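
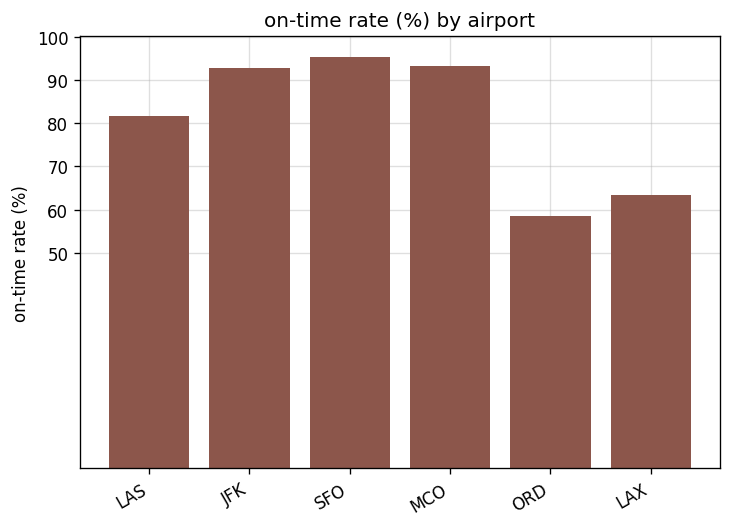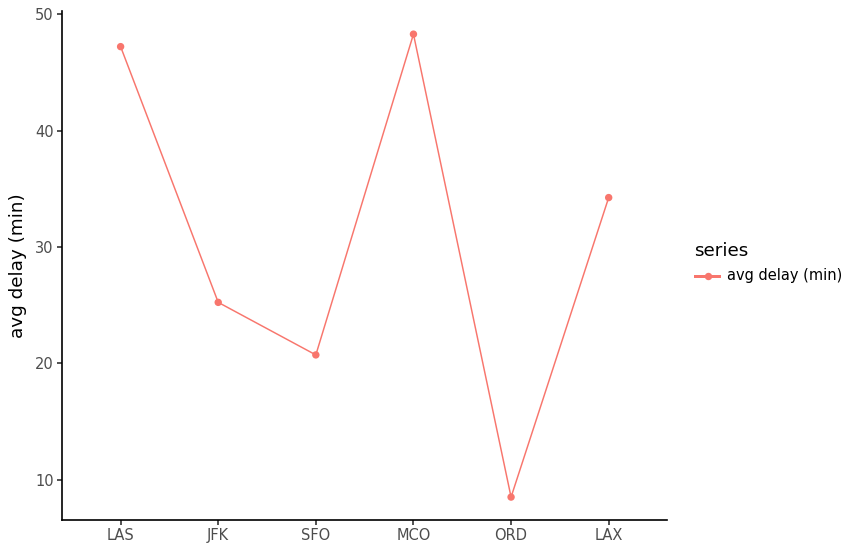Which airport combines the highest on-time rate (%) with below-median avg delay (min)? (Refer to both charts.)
Chart 2 median avg delay (min) ≈ 30; below-median airports: JFK, SFO, ORD. Among those, SFO has the highest on-time rate (%) (≈ 100).

SFO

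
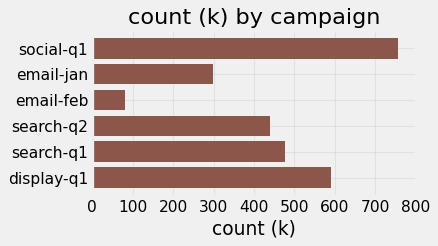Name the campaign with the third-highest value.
search-q1

Top 4: social-q1 ≈ 800, display-q1 ≈ 600, search-q1 ≈ 500, search-q2 ≈ 400.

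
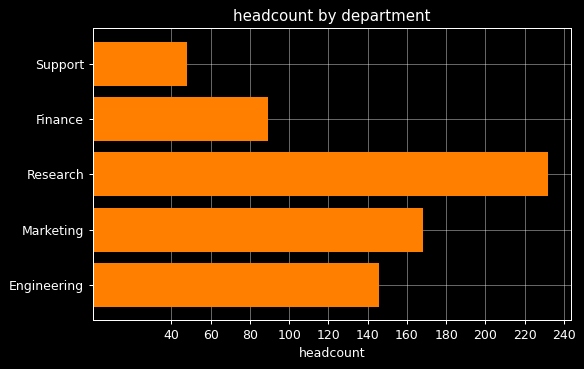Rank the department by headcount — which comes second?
Top 3: Research ≈ 240, Marketing ≈ 160, Engineering ≈ 140.

Marketing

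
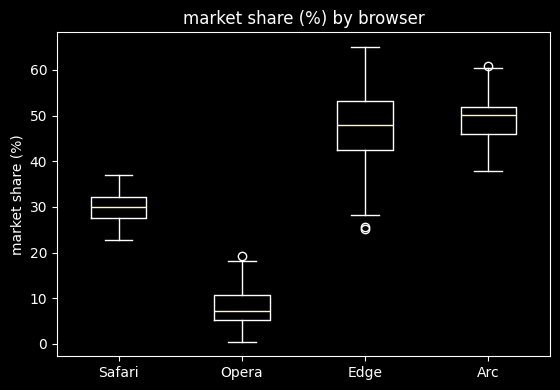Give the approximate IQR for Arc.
Q3 ≈ 50, Q1 ≈ 45; IQR ≈ 5.

≈ 5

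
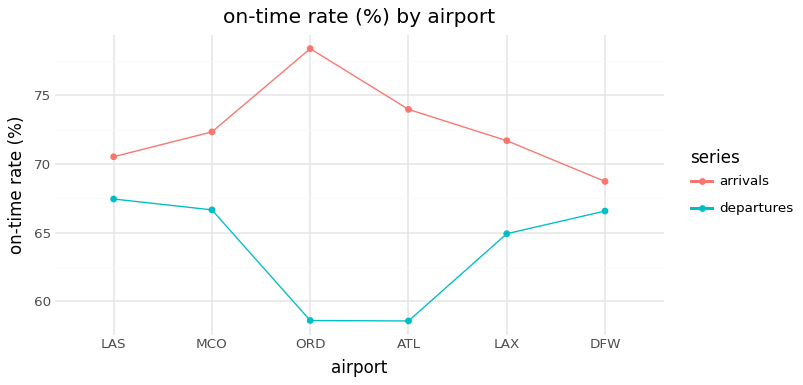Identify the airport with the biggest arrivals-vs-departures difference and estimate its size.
ORD, ≈ 20 %

ORD: arrivals ≈ 78, departures ≈ 58 → gap ≈ 20. Next-largest (ATL) is only ≈ 16.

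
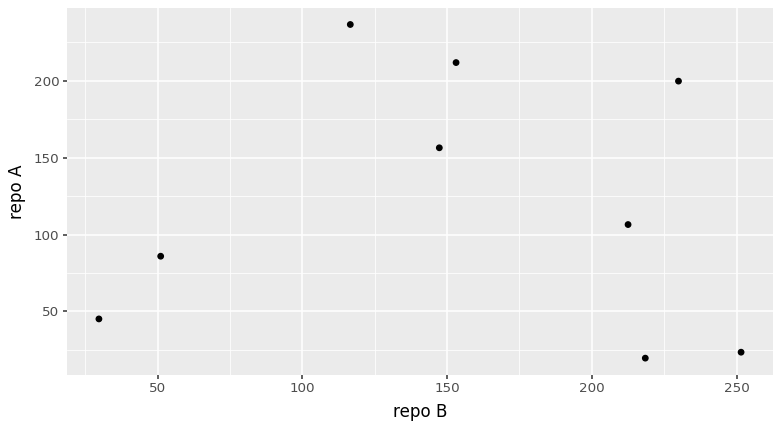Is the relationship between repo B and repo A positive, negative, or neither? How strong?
no clear correlation

Points are roughly uncorrelated; weak (|r| ≈ 0.0).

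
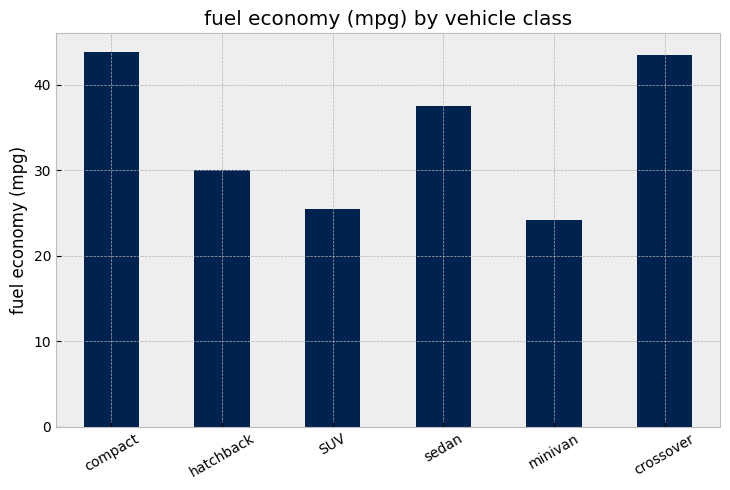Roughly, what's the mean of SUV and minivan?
(25 + 25) / 2 ≈ 25.

≈ 25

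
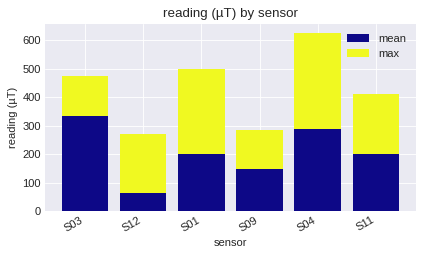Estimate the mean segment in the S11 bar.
mean top ≈ 200, bottom ≈ 0; segment ≈ 200.

≈ 200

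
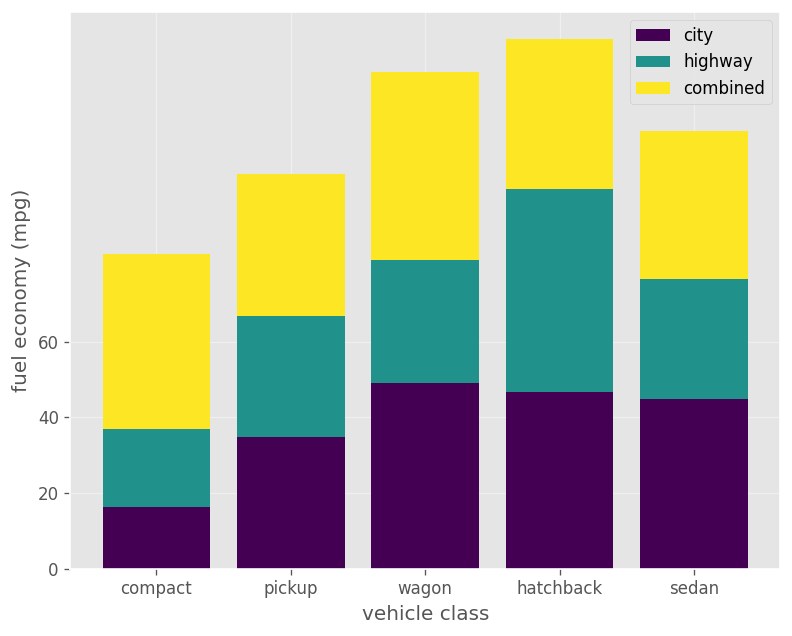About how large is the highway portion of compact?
highway top ≈ 40, bottom ≈ 20; segment ≈ 20.

≈ 20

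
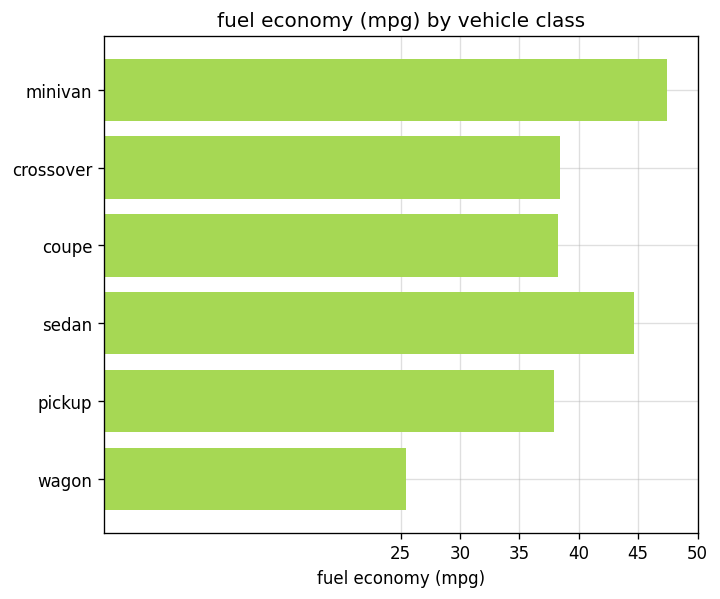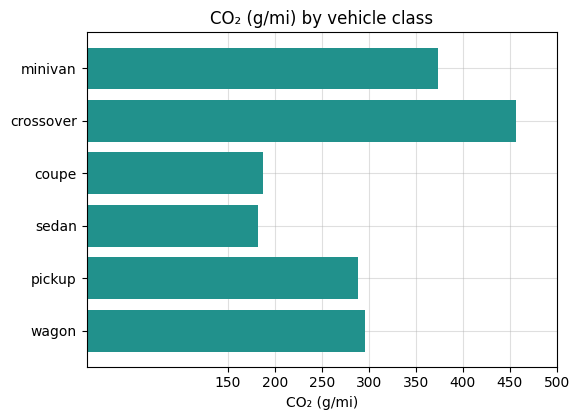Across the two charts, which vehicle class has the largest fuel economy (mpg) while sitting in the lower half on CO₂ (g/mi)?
Chart 2 median CO₂ (g/mi) ≈ 300; below-median vehicle classes: coupe, sedan, pickup. Among those, sedan has the highest fuel economy (mpg) (≈ 45).

sedan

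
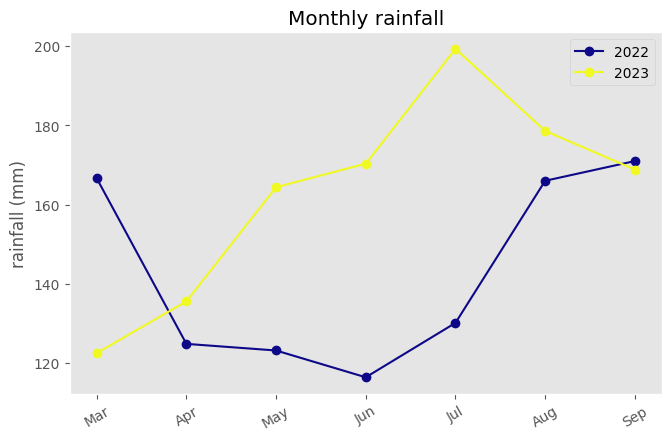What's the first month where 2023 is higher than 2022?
Apr

Mar: 2023 ≈ 120 vs 2022 ≈ 170 (not yet); Apr: 2023 ≈ 140 vs 2022 ≈ 120 (first crossover).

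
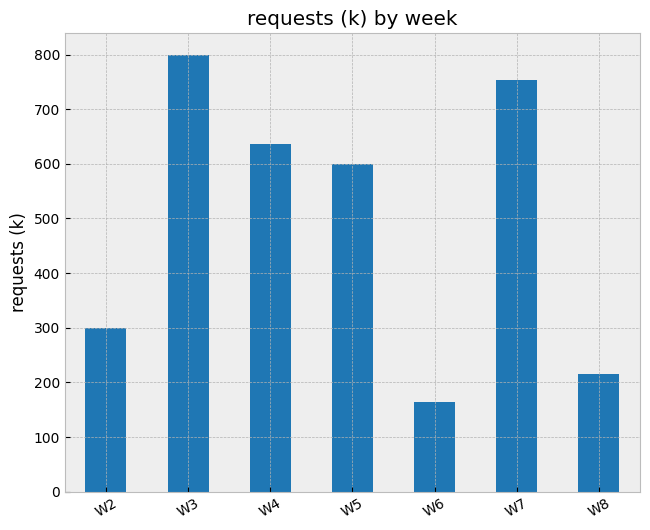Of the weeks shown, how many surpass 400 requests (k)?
4

Above 400: W3, W4, W5, W7.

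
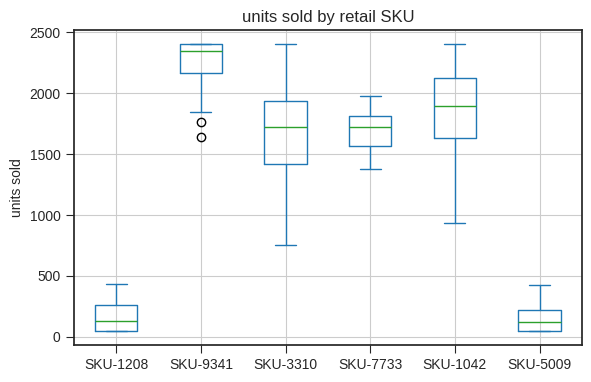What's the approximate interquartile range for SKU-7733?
Q3 ≈ 1800, Q1 ≈ 1600; IQR ≈ 200.

≈ 200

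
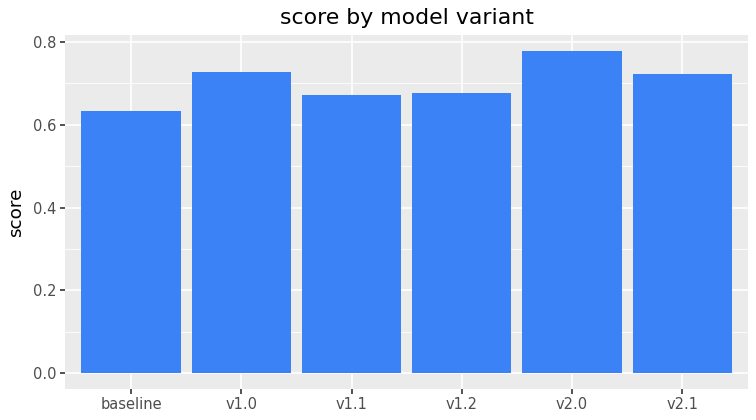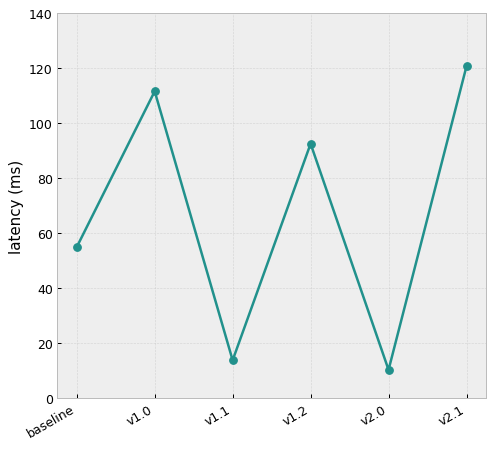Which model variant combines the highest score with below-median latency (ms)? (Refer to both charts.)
v2.0

Chart 2 median latency (ms) ≈ 80; below-median model variants: baseline, v1.1, v2.0. Among those, v2.0 has the highest score (≈ 0.8).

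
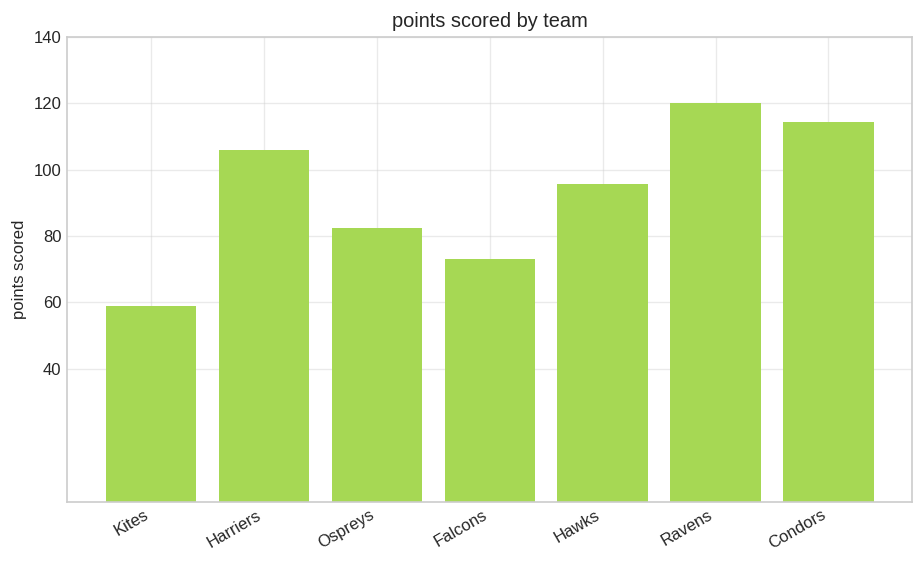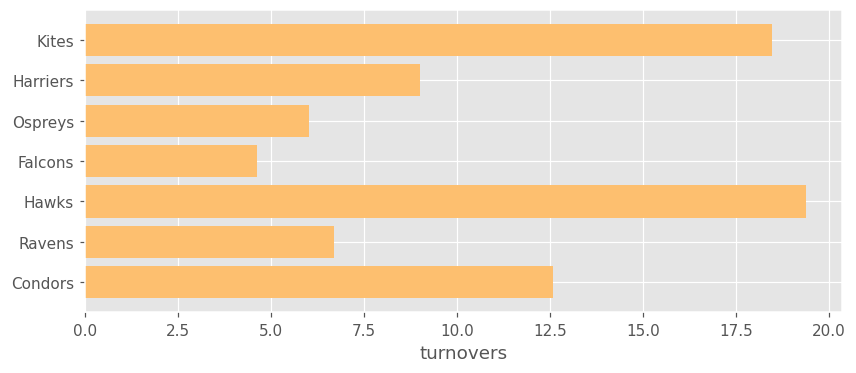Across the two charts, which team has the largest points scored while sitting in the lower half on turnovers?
Ravens

Chart 2 median turnovers ≈ 10; below-median teams: Ospreys, Falcons, Ravens. Among those, Ravens has the highest points scored (≈ 120).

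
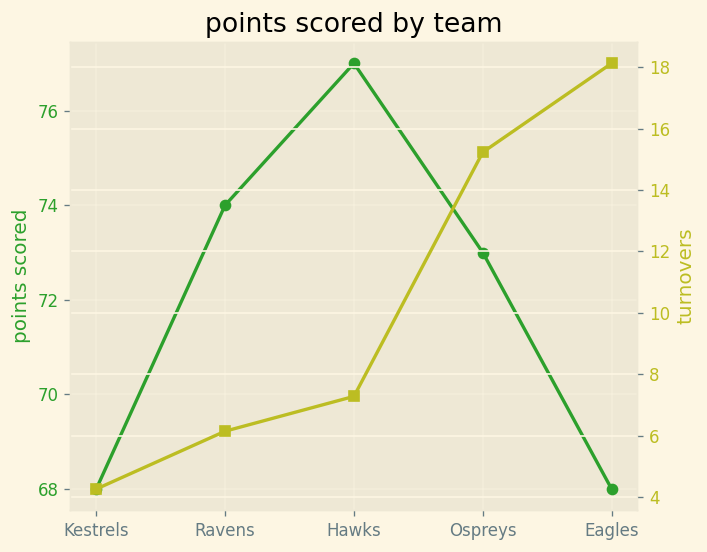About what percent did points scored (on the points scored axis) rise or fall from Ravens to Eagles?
Ravens ≈ 74, Eagles ≈ 68; (68 − 74) / 74 ≈ -8.1%.

≈ -8.1%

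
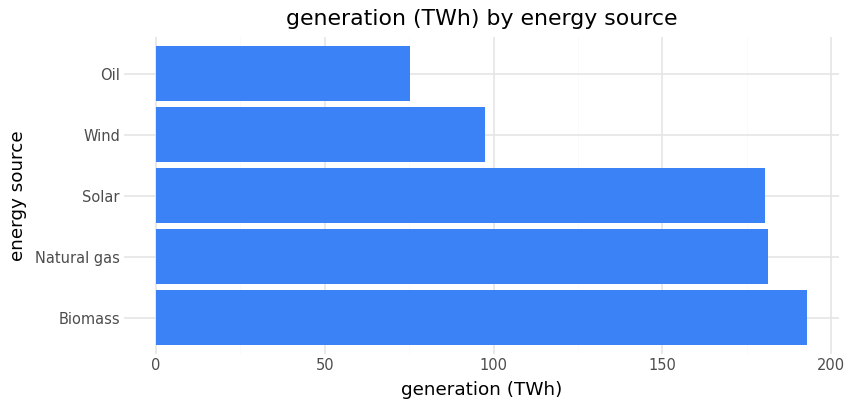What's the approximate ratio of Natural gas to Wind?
Natural gas ≈ 180, Wind ≈ 100; 180/100 ≈ 1.8.

≈ 1.8×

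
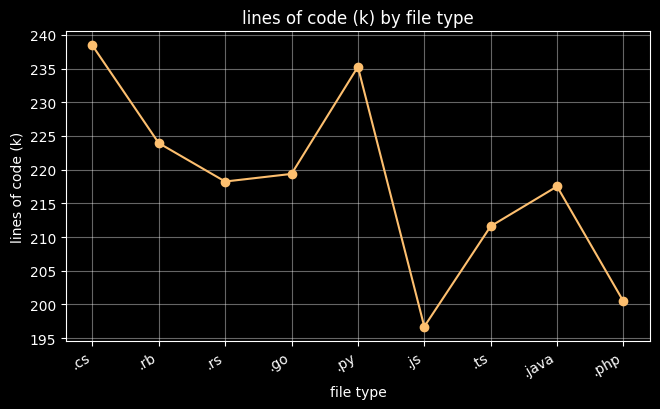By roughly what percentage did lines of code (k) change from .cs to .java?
.cs ≈ 240, .java ≈ 220; (220 − 240) / 240 ≈ -8.3%.

≈ -8.3%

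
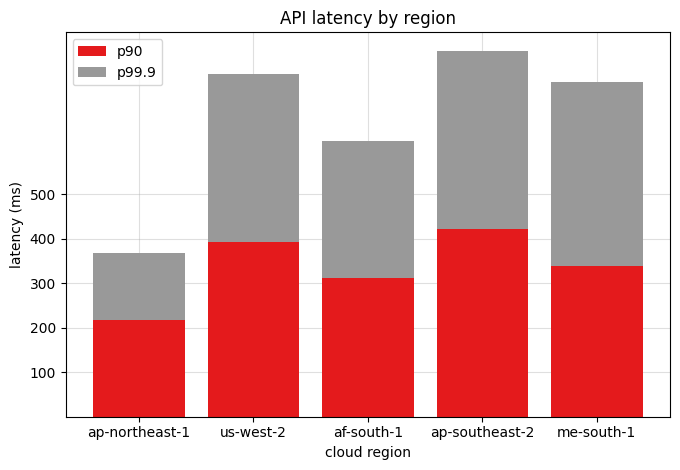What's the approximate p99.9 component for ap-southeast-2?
p99.9 top ≈ 800, bottom ≈ 400; segment ≈ 400.

≈ 400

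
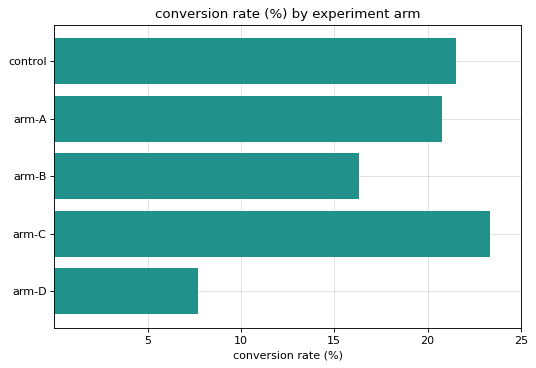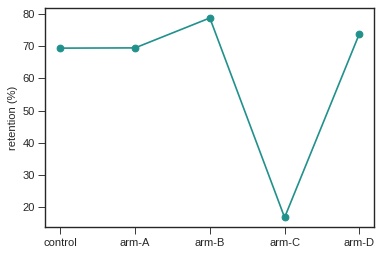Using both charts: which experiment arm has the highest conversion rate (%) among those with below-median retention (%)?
Chart 2 median retention (%) ≈ 70; below-median experiment arms: control, arm-C. Among those, arm-C has the highest conversion rate (%) (≈ 25).

arm-C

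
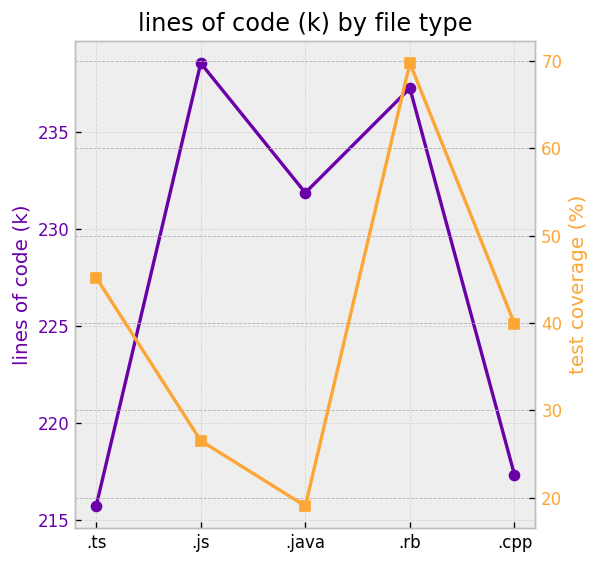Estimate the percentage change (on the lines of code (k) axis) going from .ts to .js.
≈ +10.2%

.ts ≈ 216, .js ≈ 238; (238 − 216) / 216 ≈ +10.2%.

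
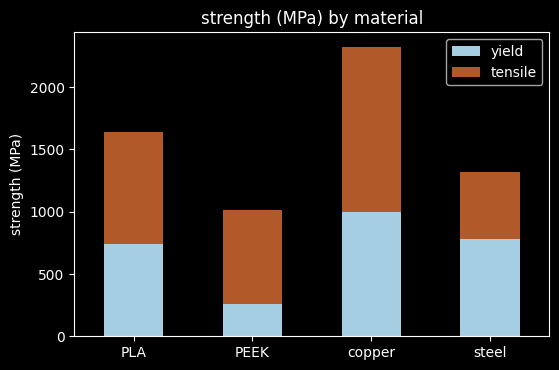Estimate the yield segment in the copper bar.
yield top ≈ 1000, bottom ≈ 0; segment ≈ 1000.

≈ 1000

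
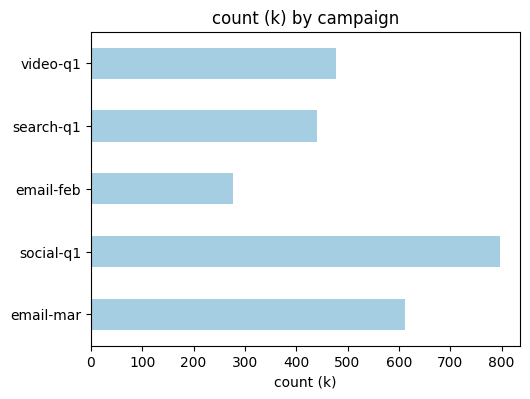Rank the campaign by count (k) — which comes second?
email-mar

Top 3: social-q1 ≈ 800, email-mar ≈ 600, video-q1 ≈ 500.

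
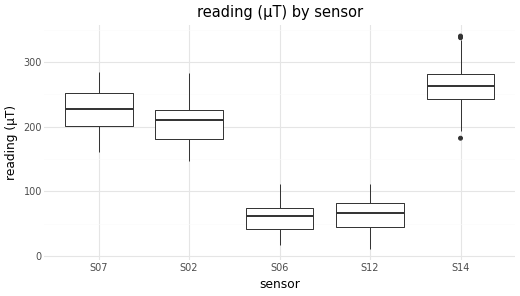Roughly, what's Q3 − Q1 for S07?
≈ 60

Q3 ≈ 260, Q1 ≈ 200; IQR ≈ 60.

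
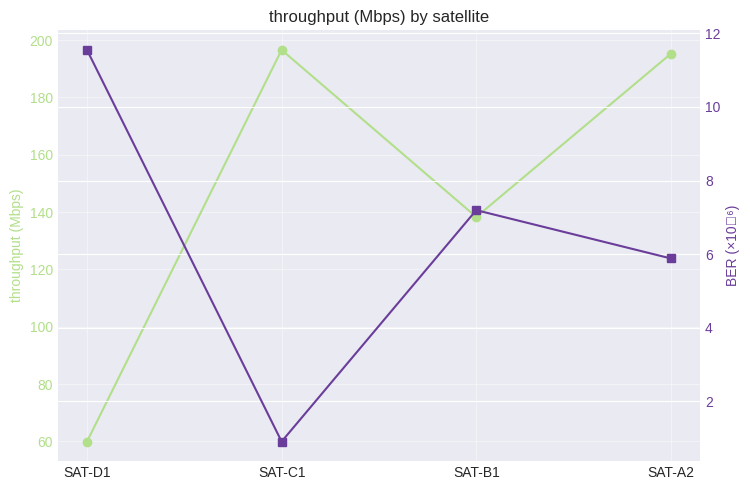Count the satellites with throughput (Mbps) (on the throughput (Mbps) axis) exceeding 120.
Above 120: SAT-C1, SAT-B1, SAT-A2.

3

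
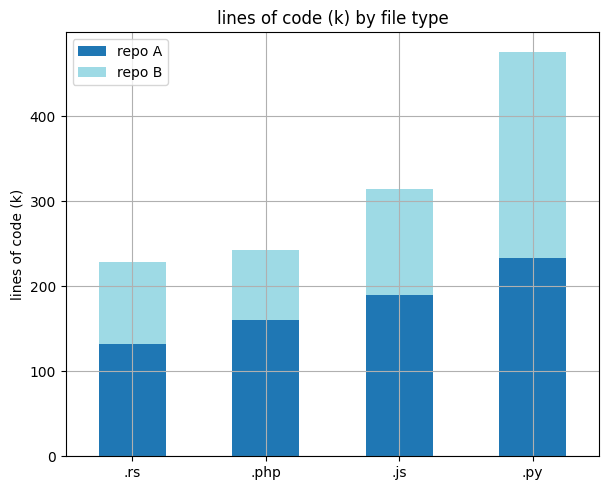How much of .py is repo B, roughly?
repo B top ≈ 450, bottom ≈ 250; segment ≈ 200.

≈ 200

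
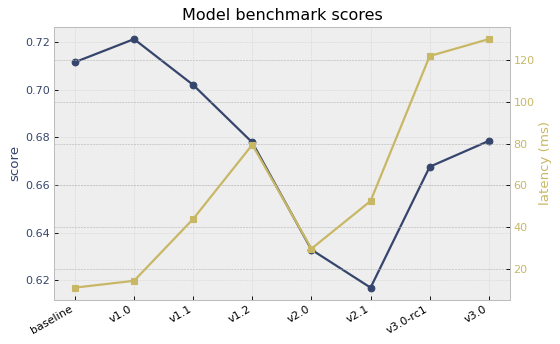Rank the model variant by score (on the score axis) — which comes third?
v1.1

Top 4 (on the score axis): v1.0 ≈ 0.72, baseline ≈ 0.71, v1.1 ≈ 0.70, v3.0 ≈ 0.68.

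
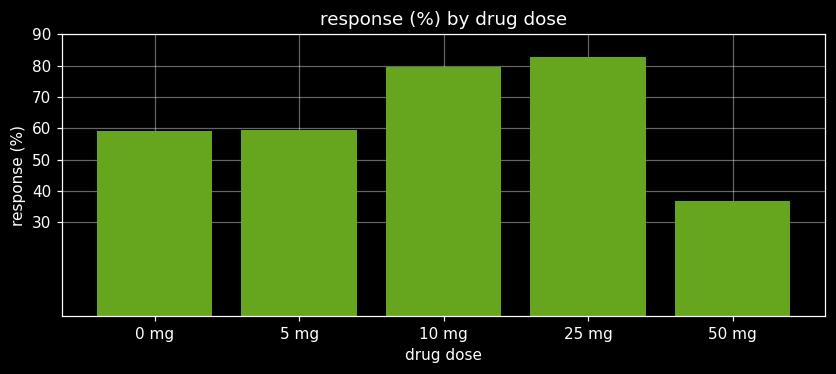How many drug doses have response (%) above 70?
2

Above 70: 10 mg, 25 mg.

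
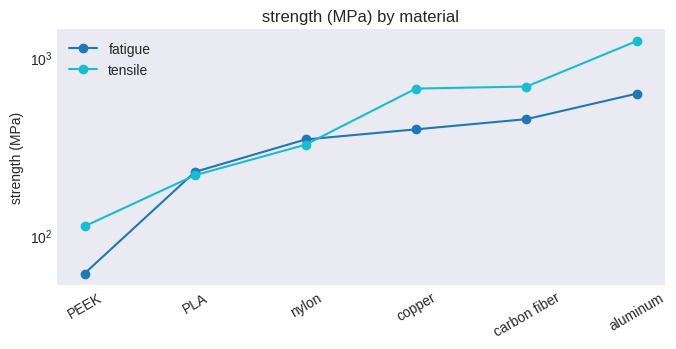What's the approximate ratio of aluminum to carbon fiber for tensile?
≈ 1.71×

aluminum ≈ 1200, carbon fiber ≈ 700; 1200/700 ≈ 1.71.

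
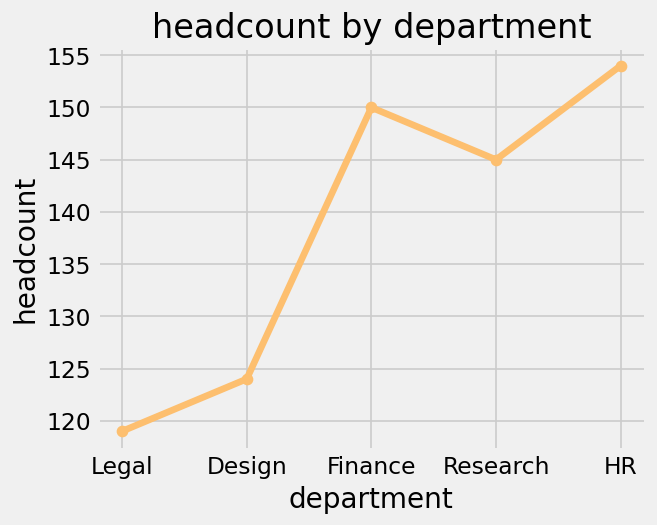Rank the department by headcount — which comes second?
Top 3: HR ≈ 155, Finance ≈ 150, Research ≈ 145.

Finance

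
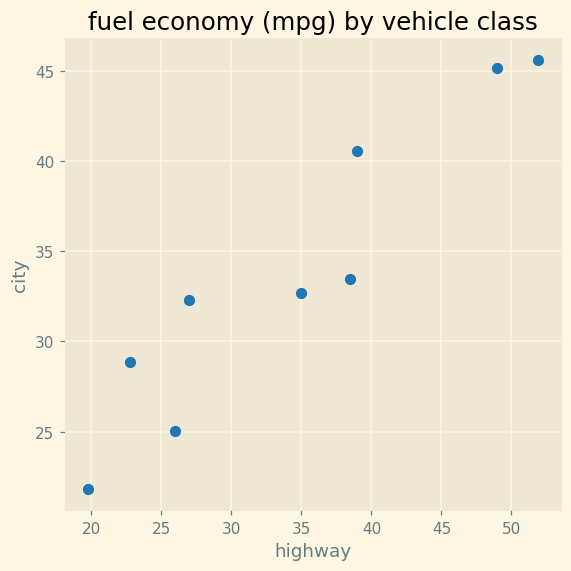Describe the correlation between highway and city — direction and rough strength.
positive, strong

Points are positively correlated; strong (|r| ≈ 0.9).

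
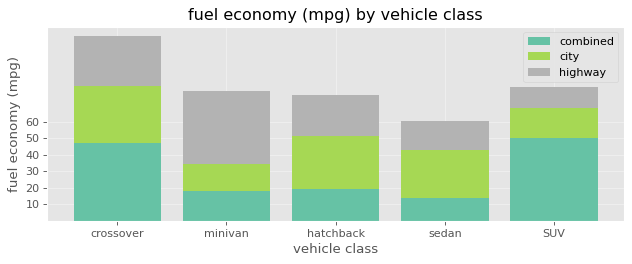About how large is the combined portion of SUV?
≈ 50

combined top ≈ 50, bottom ≈ 0; segment ≈ 50.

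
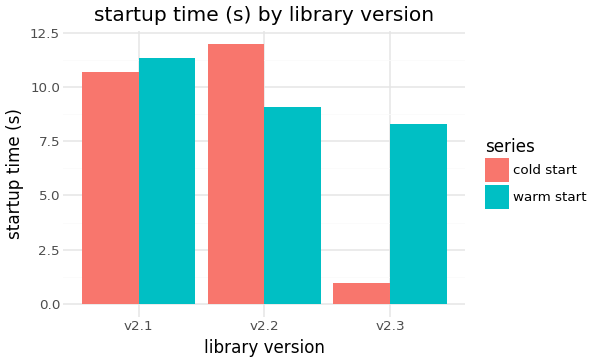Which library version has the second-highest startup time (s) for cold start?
Top 3 for cold start: v2.2 ≈ 12, v2.1 ≈ 11, v2.3 ≈ 1.

v2.1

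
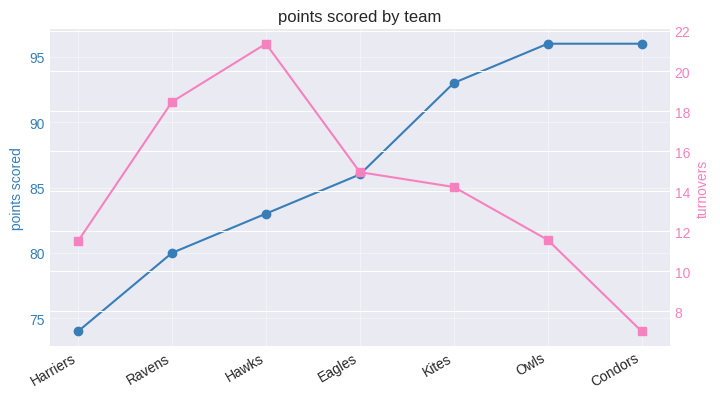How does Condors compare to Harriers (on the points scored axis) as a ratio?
Condors ≈ 96, Harriers ≈ 74; 96/74 ≈ 1.3.

≈ 1.3×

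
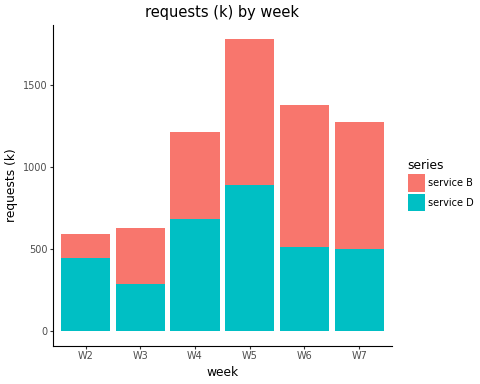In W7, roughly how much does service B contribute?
≈ 800

service B top ≈ 1200, bottom ≈ 400; segment ≈ 800.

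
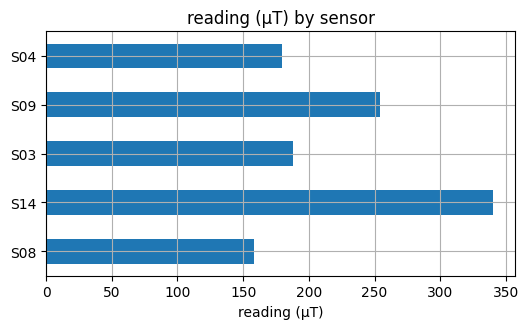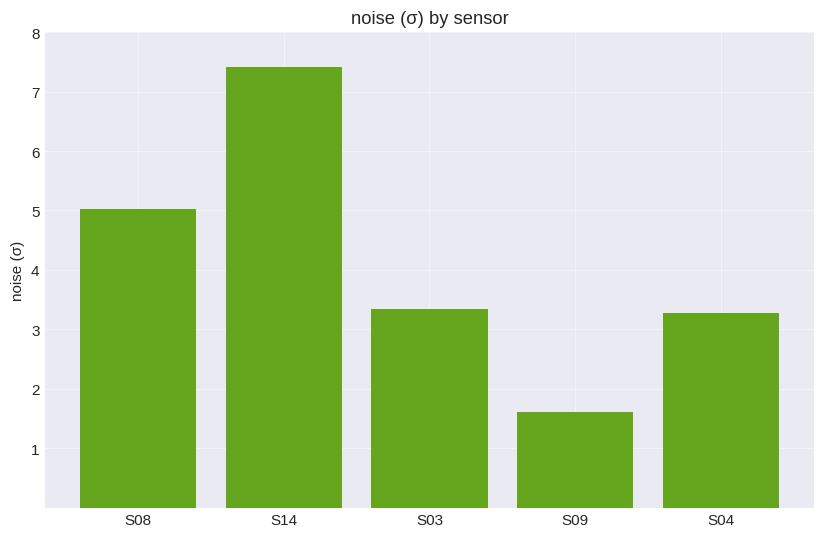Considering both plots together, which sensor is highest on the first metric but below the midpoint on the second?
S09

Chart 2 median noise (σ) ≈ 3; below-median sensors: S09, S04. Among those, S09 has the highest reading (µT) (≈ 250).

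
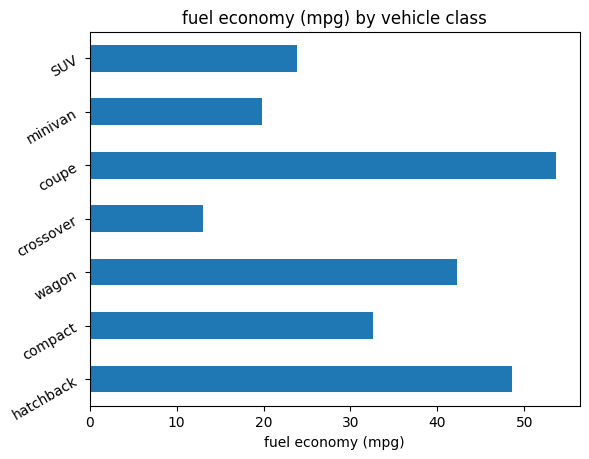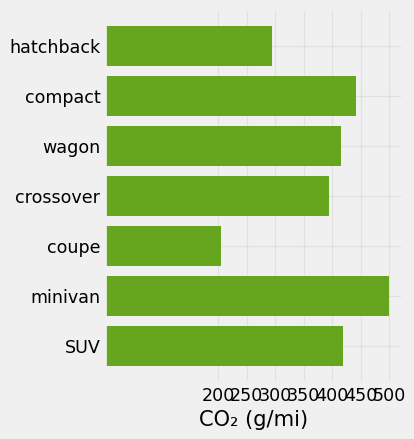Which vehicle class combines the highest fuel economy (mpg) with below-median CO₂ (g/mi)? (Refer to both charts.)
coupe

Chart 2 median CO₂ (g/mi) ≈ 400; below-median vehicle classes: hatchback, crossover, coupe. Among those, coupe has the highest fuel economy (mpg) (≈ 55).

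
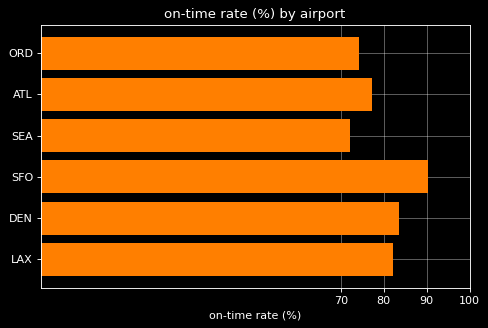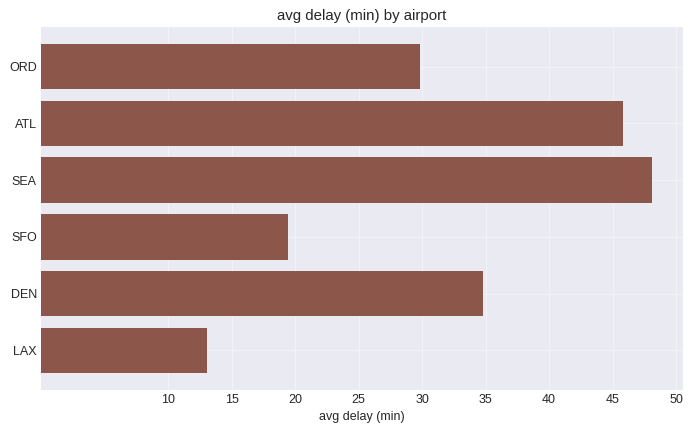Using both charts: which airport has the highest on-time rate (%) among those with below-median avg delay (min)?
SFO

Chart 2 median avg delay (min) ≈ 30; below-median airports: ORD, SFO, LAX. Among those, SFO has the highest on-time rate (%) (≈ 90).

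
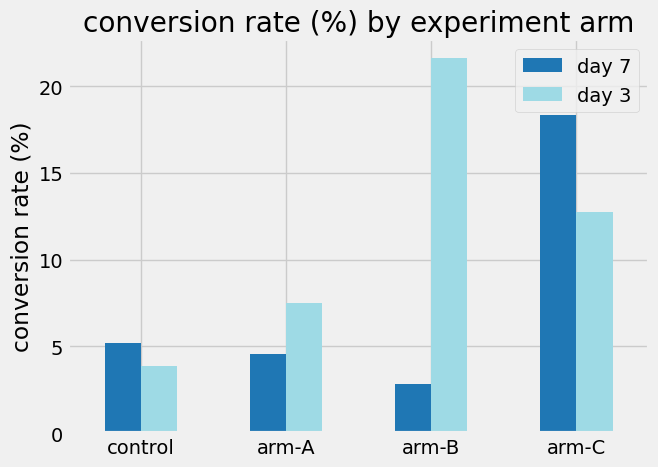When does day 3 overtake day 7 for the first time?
control: day 3 ≈ 4 vs day 7 ≈ 6 (not yet); arm-A: day 3 ≈ 8 vs day 7 ≈ 4 (first crossover).

arm-A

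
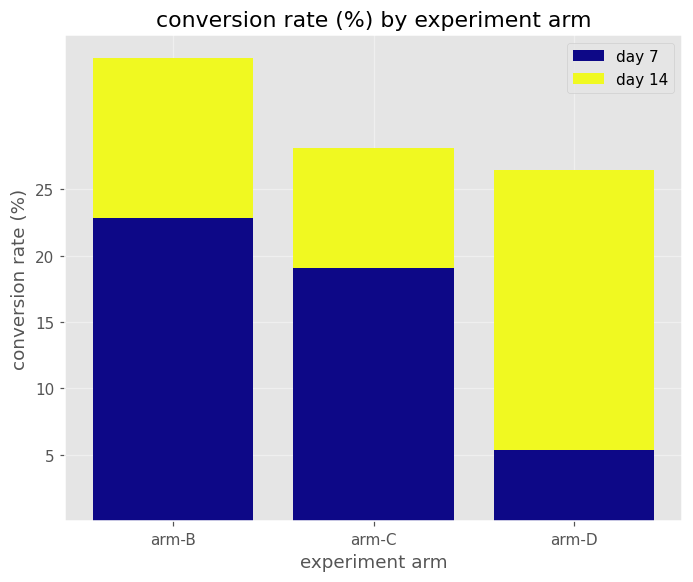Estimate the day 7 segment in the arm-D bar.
≈ 5

day 7 top ≈ 5, bottom ≈ 0; segment ≈ 5.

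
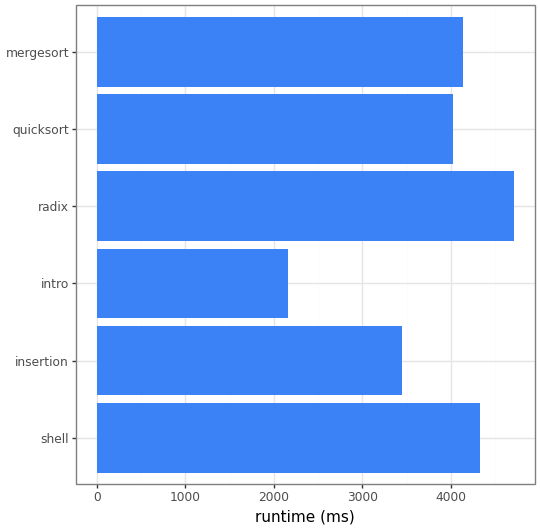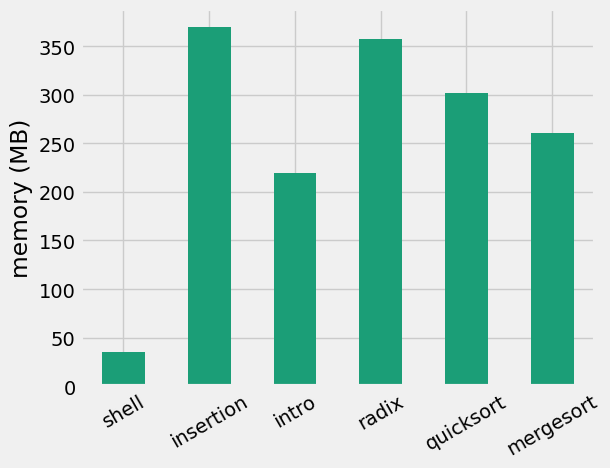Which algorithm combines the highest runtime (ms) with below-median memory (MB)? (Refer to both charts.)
shell

Chart 2 median memory (MB) ≈ 300; below-median algorithms: shell, intro, mergesort. Among those, shell has the highest runtime (ms) (≈ 4500).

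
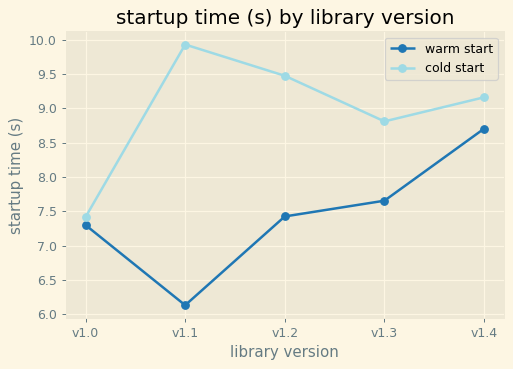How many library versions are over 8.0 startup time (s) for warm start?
1

Above 8.0: v1.4.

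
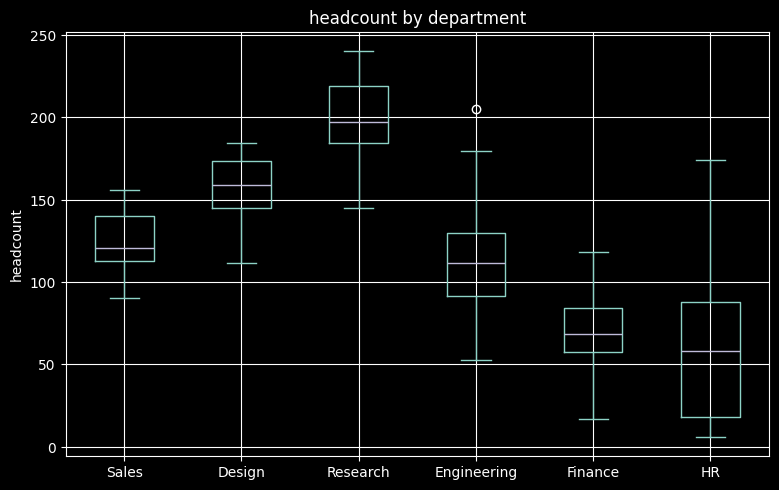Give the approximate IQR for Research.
Q3 ≈ 220, Q1 ≈ 180; IQR ≈ 40.

≈ 40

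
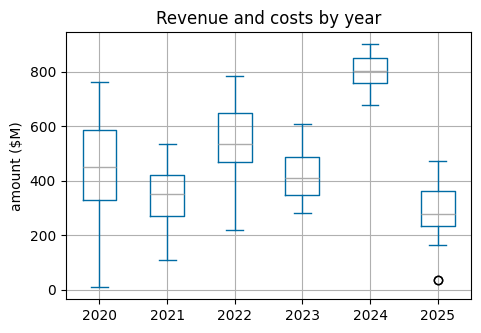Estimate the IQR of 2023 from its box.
≈ 150

Q3 ≈ 500, Q1 ≈ 350; IQR ≈ 150.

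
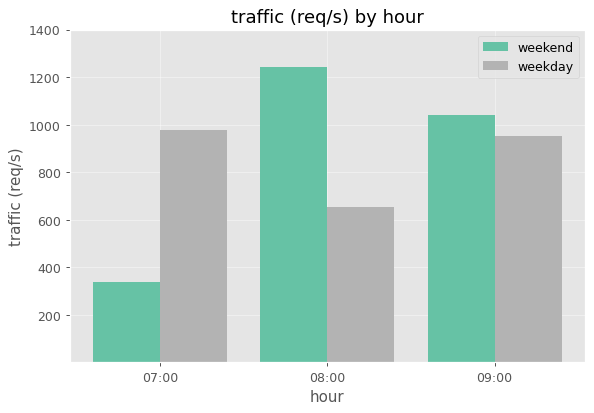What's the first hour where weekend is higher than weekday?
07:00: weekend ≈ 400 vs weekday ≈ 1000 (not yet); 08:00: weekend ≈ 1200 vs weekday ≈ 600 (first crossover).

08:00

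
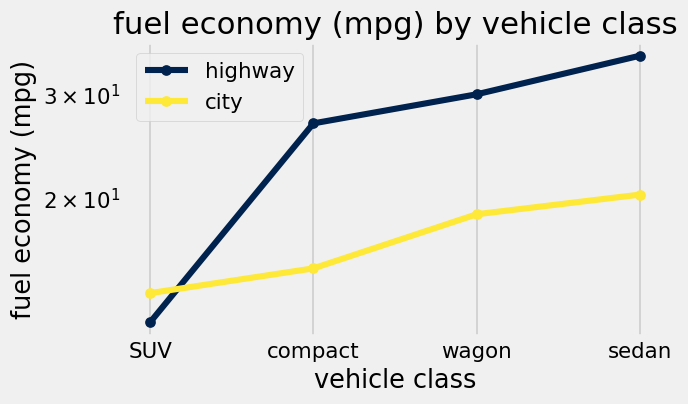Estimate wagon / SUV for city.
≈ 1.29×

wagon ≈ 18, SUV ≈ 14; 18/14 ≈ 1.29.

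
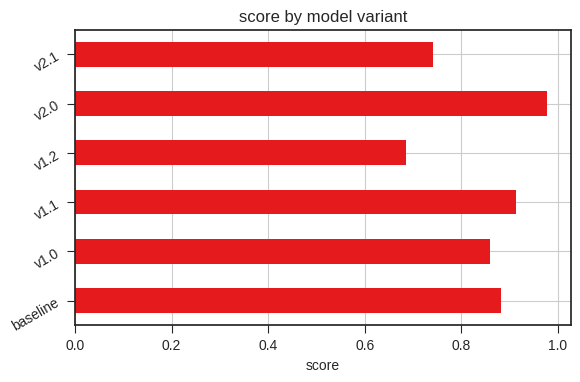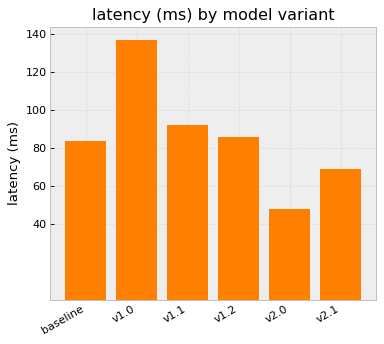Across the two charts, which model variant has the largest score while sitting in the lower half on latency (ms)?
v2.0

Chart 2 median latency (ms) ≈ 80; below-median model variants: baseline, v2.0, v2.1. Among those, v2.0 has the highest score (≈ 1).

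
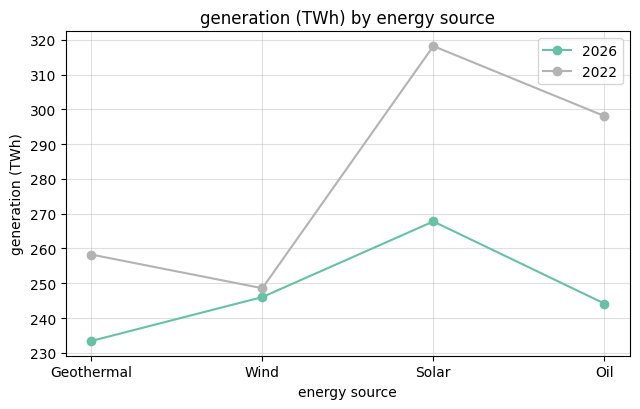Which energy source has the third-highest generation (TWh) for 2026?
Oil

Top 4 for 2026: Solar ≈ 270, Wind ≈ 250, Oil ≈ 240, Geothermal ≈ 230.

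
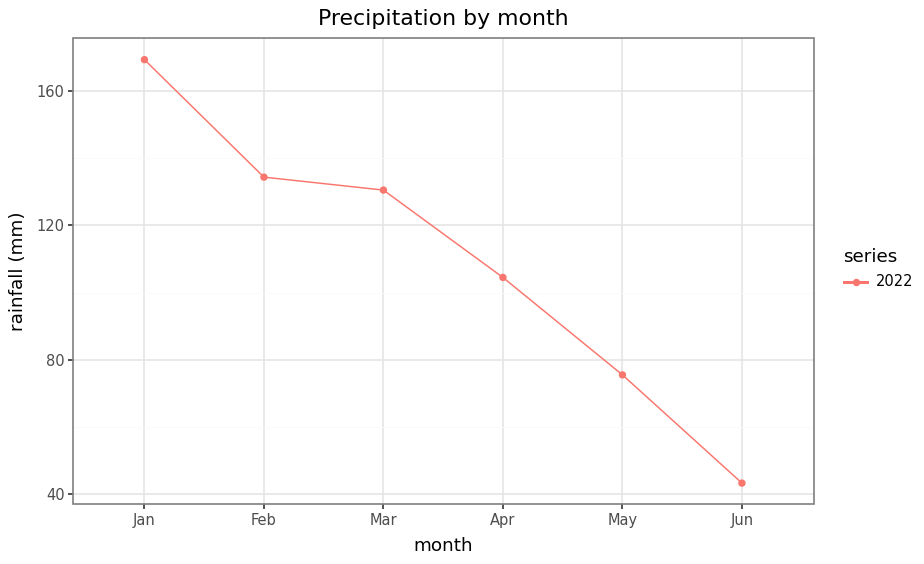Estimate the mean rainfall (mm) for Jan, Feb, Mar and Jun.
(160 + 140 + 140 + 40) / 4 ≈ 120.

≈ 120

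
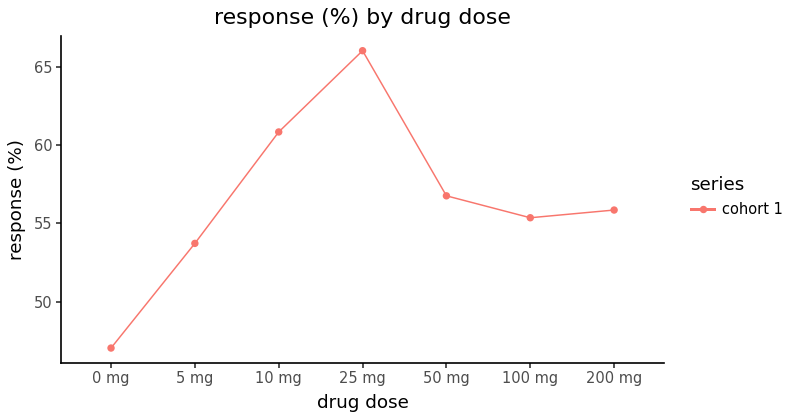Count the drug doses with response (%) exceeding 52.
6

Above 52: 5 mg, 10 mg, 25 mg, 50 mg, 100 mg, 200 mg.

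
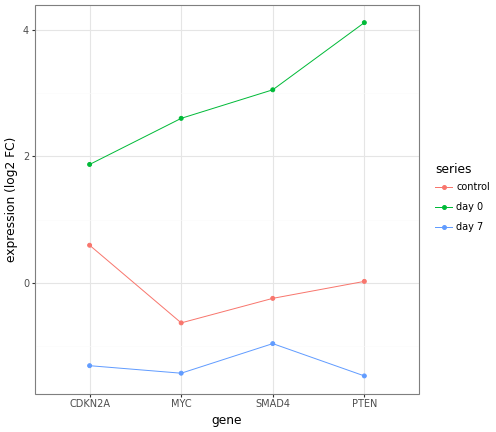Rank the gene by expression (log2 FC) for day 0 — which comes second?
SMAD4

Top 3 for day 0: PTEN ≈ 4.0, SMAD4 ≈ 3.0, MYC ≈ 2.5.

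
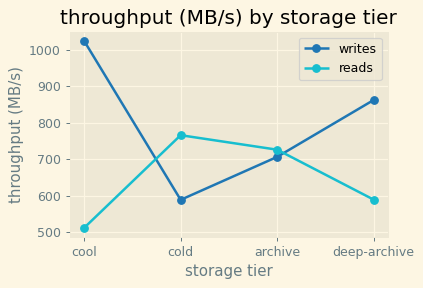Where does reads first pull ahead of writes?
cool: reads ≈ 500 vs writes ≈ 1000 (not yet); cold: reads ≈ 750 vs writes ≈ 600 (first crossover).

cold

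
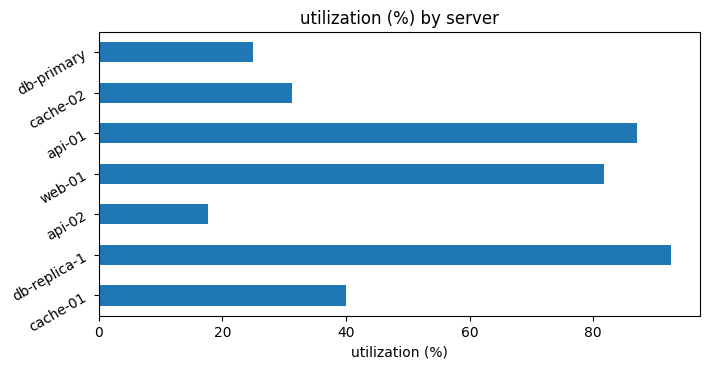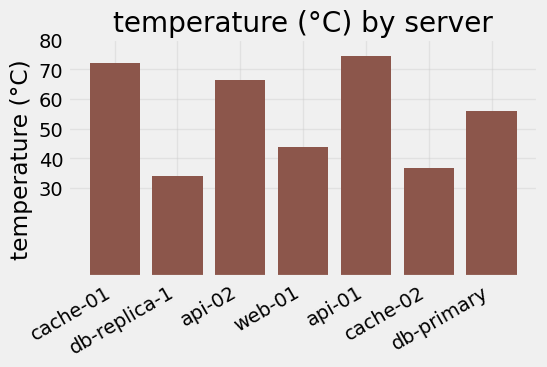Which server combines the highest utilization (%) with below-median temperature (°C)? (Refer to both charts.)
Chart 2 median temperature (°C) ≈ 60; below-median servers: db-replica-1, web-01, cache-02. Among those, db-replica-1 has the highest utilization (%) (≈ 90).

db-replica-1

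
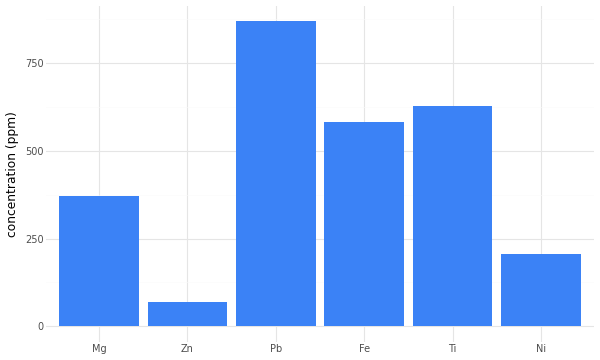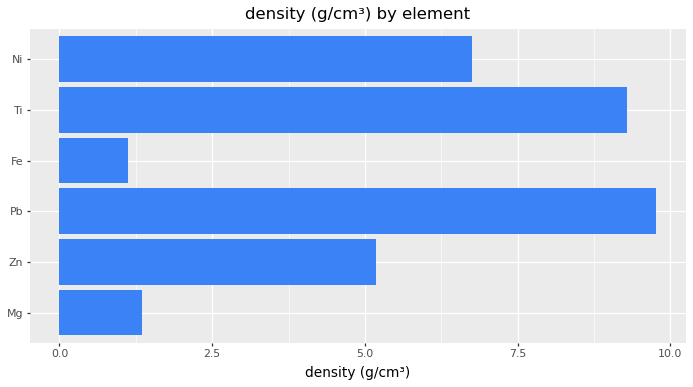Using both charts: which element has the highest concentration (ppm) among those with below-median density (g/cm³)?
Chart 2 median density (g/cm³) ≈ 6; below-median elements: Mg, Zn, Fe. Among those, Fe has the highest concentration (ppm) (≈ 600).

Fe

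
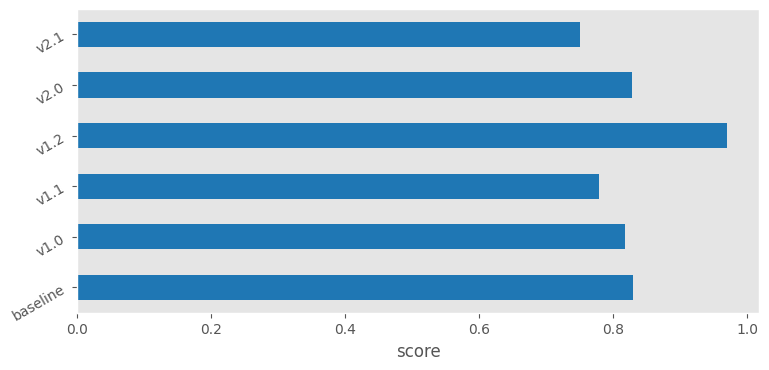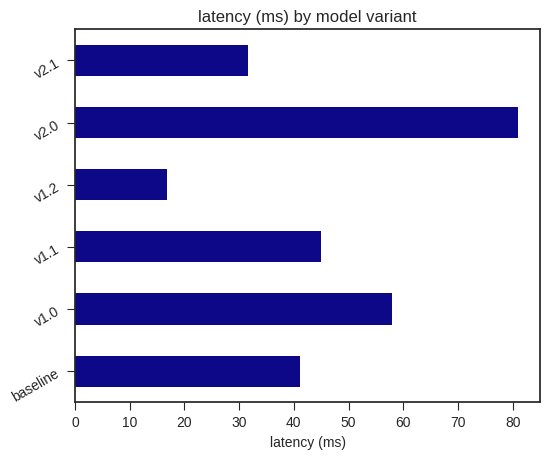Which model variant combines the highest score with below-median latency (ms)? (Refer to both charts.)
v1.2

Chart 2 median latency (ms) ≈ 40; below-median model variants: baseline, v1.2, v2.1. Among those, v1.2 has the highest score (≈ 1).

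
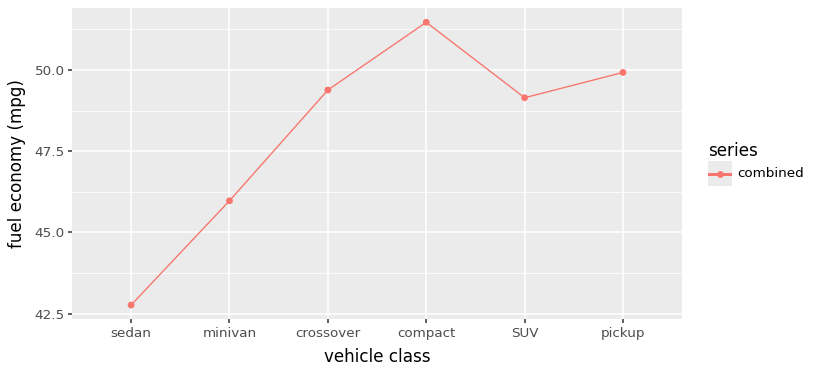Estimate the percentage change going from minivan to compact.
≈ +10.9%

minivan ≈ 46, compact ≈ 51; (51 − 46) / 46 ≈ +10.9%.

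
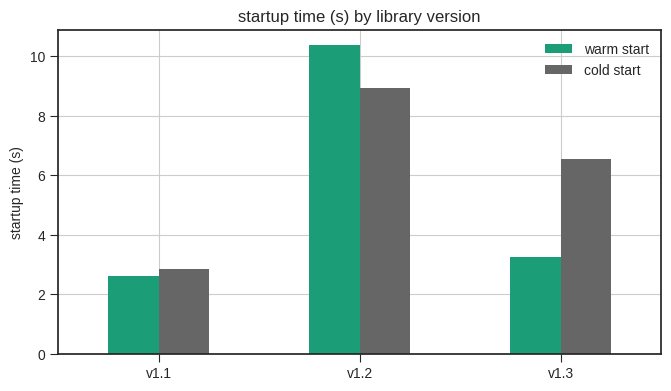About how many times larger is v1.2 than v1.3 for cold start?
v1.2 ≈ 9, v1.3 ≈ 7; 9/7 ≈ 1.29.

≈ 1.29×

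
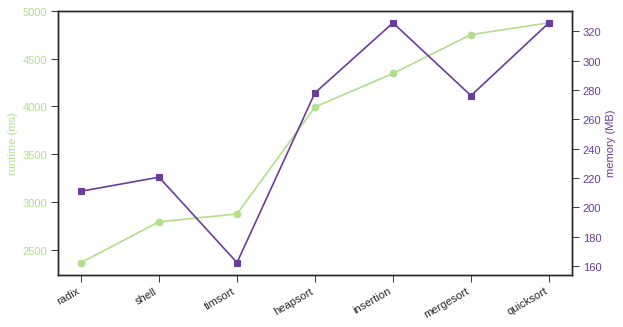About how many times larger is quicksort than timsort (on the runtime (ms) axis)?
≈ 1.67×

quicksort ≈ 5000, timsort ≈ 3000; 5000/3000 ≈ 1.67.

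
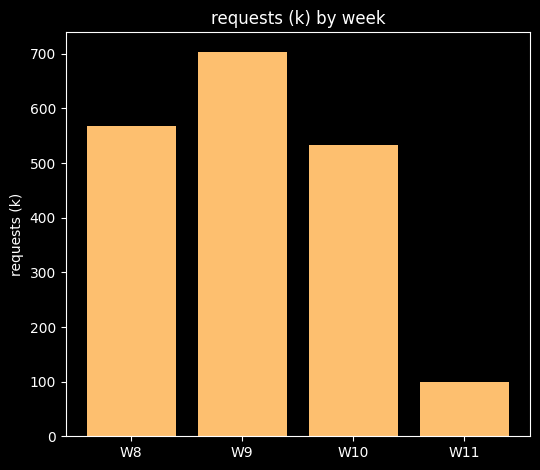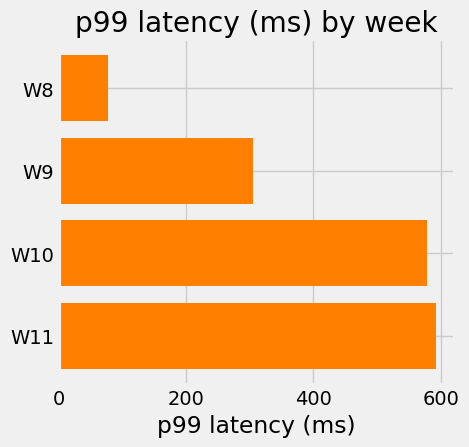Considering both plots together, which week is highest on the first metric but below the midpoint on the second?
Chart 2 median p99 latency (ms) ≈ 400; below-median weeks: W8, W9. Among those, W9 has the highest requests (k) (≈ 700).

W9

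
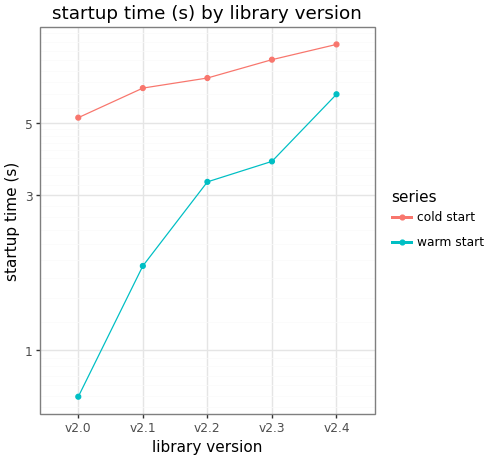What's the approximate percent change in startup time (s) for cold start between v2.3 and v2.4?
≈ +12.5%

v2.3 ≈ 8, v2.4 ≈ 9; (9 − 8) / 8 ≈ +12.5%.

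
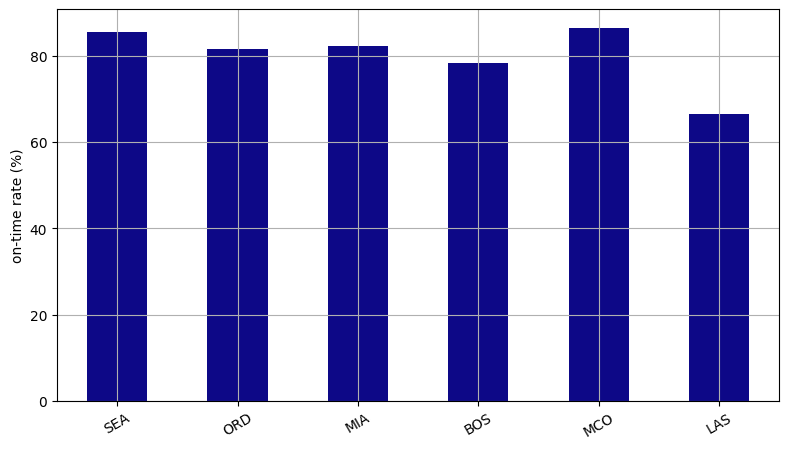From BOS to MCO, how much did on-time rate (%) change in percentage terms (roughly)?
BOS ≈ 80, MCO ≈ 90; (90 − 80) / 80 ≈ +12.5%.

≈ +12.5%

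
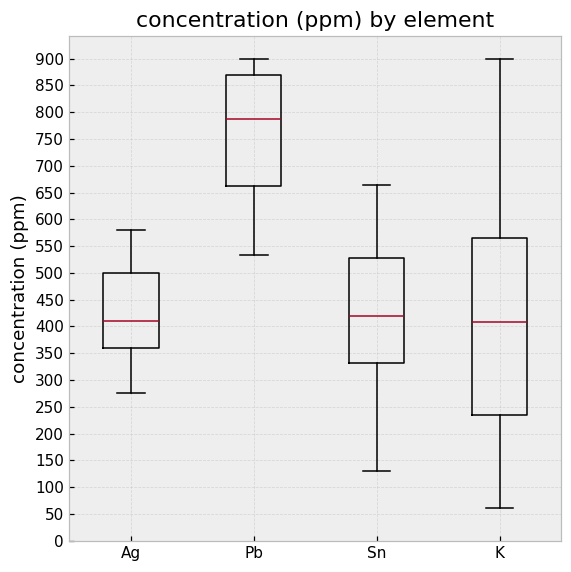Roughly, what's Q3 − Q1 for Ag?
≈ 150

Q3 ≈ 500, Q1 ≈ 350; IQR ≈ 150.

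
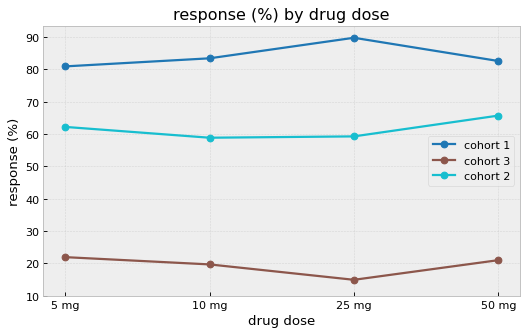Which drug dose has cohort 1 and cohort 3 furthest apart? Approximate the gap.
25 mg: cohort 1 ≈ 90, cohort 3 ≈ 10 → gap ≈ 80. Next-largest (10 mg) is only ≈ 60.

25 mg, ≈ 80 %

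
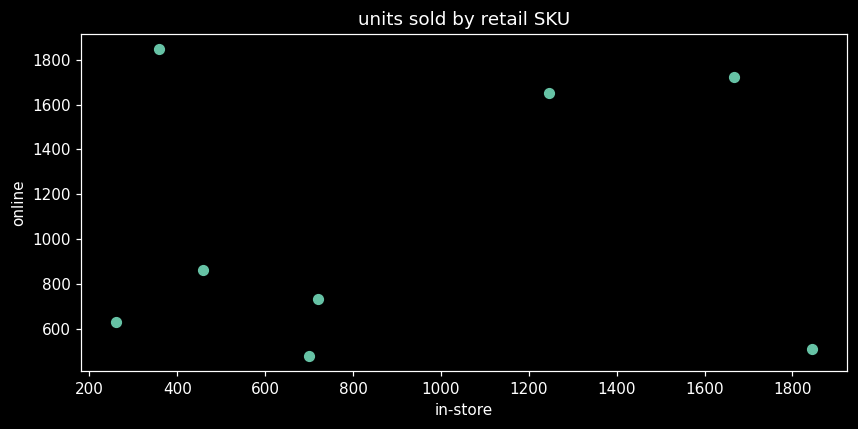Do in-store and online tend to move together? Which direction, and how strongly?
Points are roughly uncorrelated; weak (|r| ≈ 0.1).

no clear correlation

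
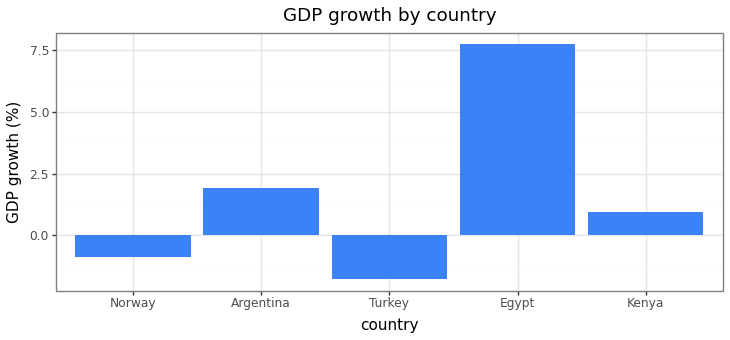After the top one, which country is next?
Argentina

Top 3: Egypt ≈ 8, Argentina ≈ 2, Kenya ≈ 1.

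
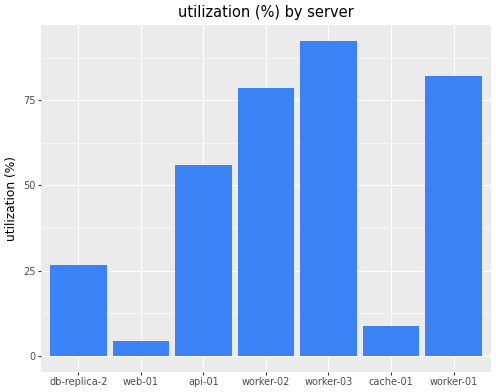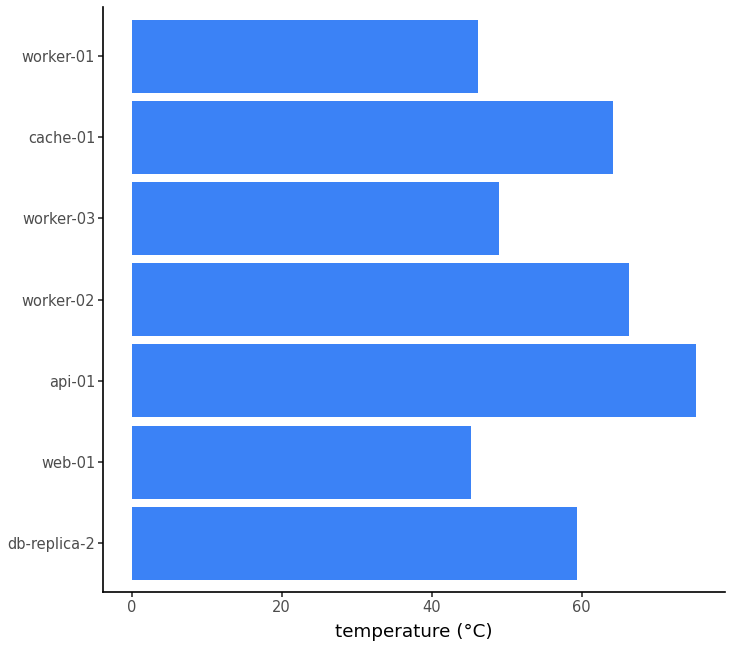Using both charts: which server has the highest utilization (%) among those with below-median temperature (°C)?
worker-03

Chart 2 median temperature (°C) ≈ 60; below-median servers: web-01, worker-03, worker-01. Among those, worker-03 has the highest utilization (%) (≈ 90).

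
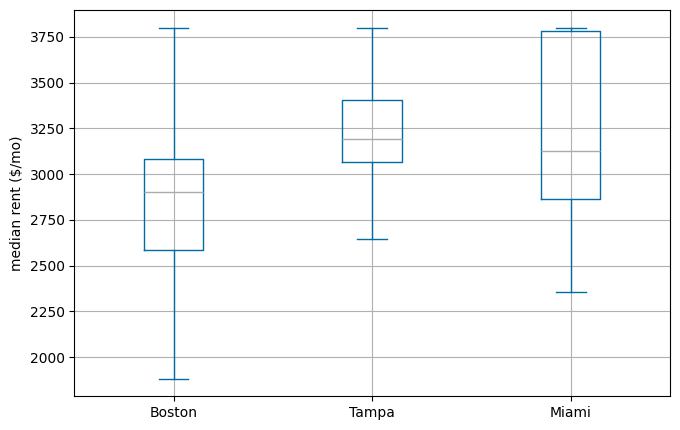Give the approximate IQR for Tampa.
≈ 350

Q3 ≈ 3400, Q1 ≈ 3050; IQR ≈ 350.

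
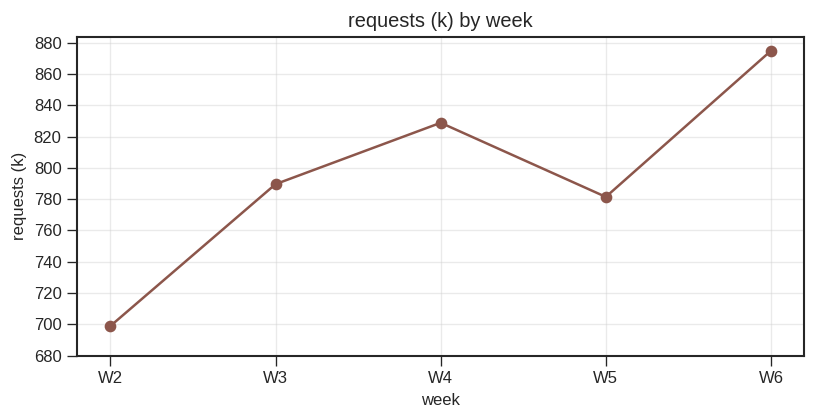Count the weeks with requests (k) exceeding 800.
Above 800: W4, W6.

2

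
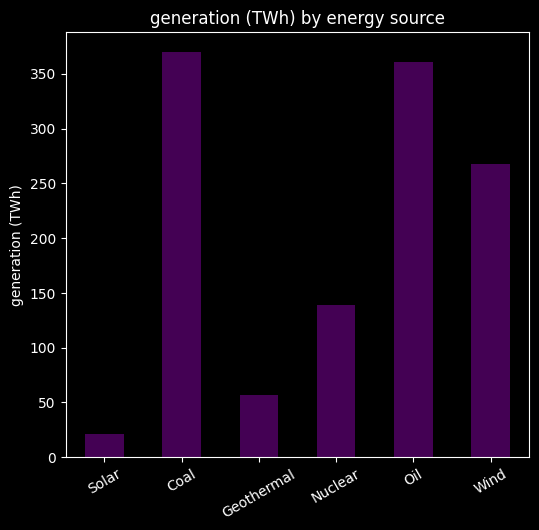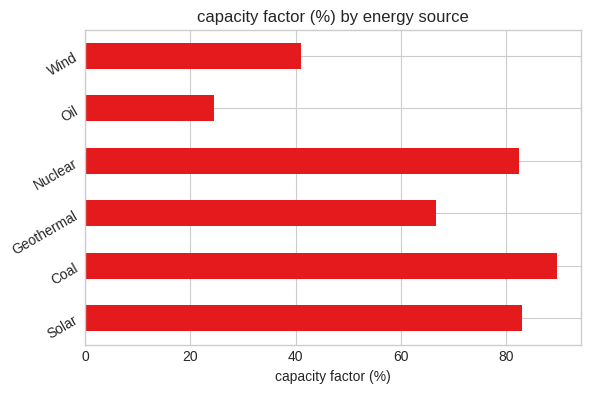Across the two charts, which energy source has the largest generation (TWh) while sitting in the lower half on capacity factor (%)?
Chart 2 median capacity factor (%) ≈ 70; below-median energy sources: Geothermal, Oil, Wind. Among those, Oil has the highest generation (TWh) (≈ 350).

Oil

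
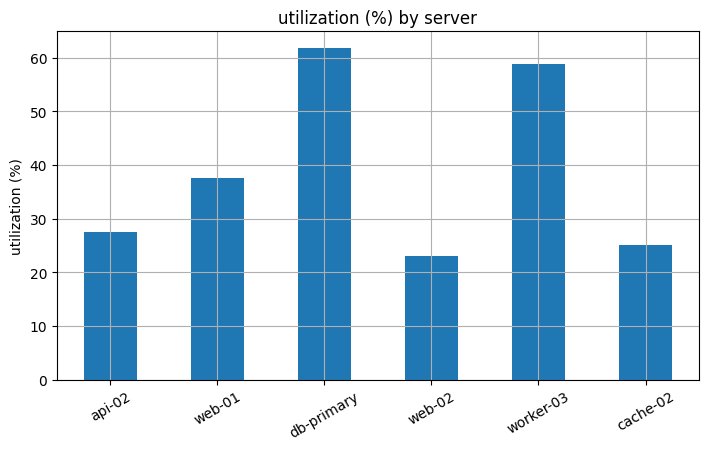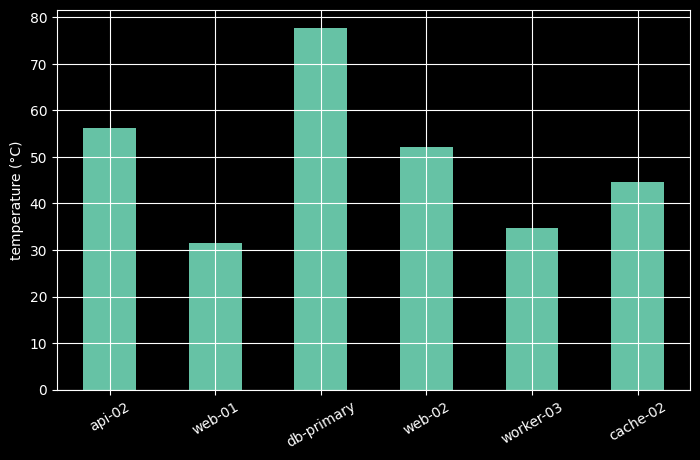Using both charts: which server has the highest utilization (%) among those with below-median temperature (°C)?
worker-03

Chart 2 median temperature (°C) ≈ 50; below-median servers: web-01, worker-03, cache-02. Among those, worker-03 has the highest utilization (%) (≈ 60).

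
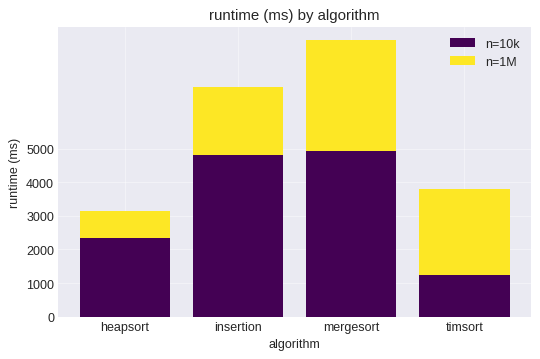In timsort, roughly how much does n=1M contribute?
n=1M top ≈ 4000, bottom ≈ 1000; segment ≈ 3000.

≈ 3000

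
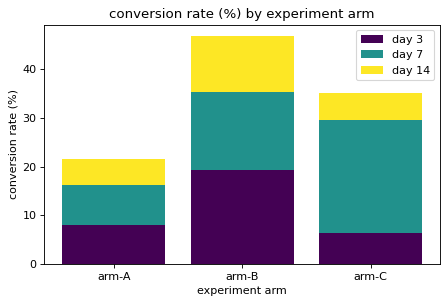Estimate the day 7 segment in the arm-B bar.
day 7 top ≈ 35, bottom ≈ 20; segment ≈ 15.

≈ 15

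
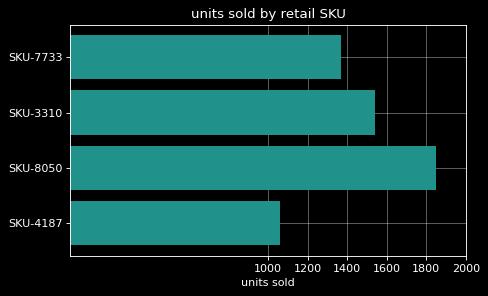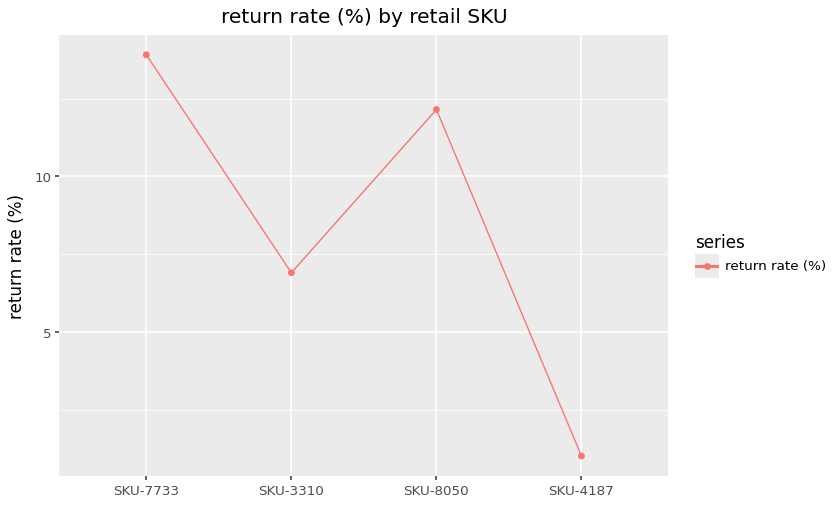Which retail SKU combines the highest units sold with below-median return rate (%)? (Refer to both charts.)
Chart 2 median return rate (%) ≈ 10; below-median retail SKUs: SKU-3310, SKU-4187. Among those, SKU-3310 has the highest units sold (≈ 1600).

SKU-3310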